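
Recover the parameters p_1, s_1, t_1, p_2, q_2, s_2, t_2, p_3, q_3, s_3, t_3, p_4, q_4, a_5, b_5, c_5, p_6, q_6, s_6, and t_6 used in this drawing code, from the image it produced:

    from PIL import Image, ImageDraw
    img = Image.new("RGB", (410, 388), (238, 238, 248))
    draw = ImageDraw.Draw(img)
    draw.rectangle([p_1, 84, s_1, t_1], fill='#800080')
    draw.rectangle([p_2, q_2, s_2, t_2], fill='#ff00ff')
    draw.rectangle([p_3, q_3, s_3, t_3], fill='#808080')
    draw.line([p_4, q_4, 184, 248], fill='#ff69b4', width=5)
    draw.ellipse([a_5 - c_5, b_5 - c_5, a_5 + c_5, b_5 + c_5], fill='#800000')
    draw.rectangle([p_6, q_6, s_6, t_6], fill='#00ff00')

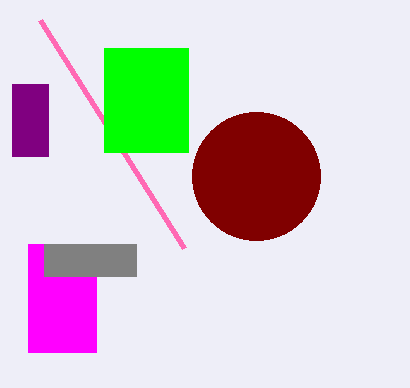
p_1 = 12; s_1 = 48; t_1 = 156; p_2 = 28; q_2 = 244; s_2 = 96; t_2 = 352; p_3 = 44; q_3 = 244; s_3 = 136; t_3 = 276; p_4 = 40; q_4 = 20; a_5 = 256; b_5 = 176; c_5 = 64; p_6 = 104; q_6 = 48; s_6 = 188; t_6 = 152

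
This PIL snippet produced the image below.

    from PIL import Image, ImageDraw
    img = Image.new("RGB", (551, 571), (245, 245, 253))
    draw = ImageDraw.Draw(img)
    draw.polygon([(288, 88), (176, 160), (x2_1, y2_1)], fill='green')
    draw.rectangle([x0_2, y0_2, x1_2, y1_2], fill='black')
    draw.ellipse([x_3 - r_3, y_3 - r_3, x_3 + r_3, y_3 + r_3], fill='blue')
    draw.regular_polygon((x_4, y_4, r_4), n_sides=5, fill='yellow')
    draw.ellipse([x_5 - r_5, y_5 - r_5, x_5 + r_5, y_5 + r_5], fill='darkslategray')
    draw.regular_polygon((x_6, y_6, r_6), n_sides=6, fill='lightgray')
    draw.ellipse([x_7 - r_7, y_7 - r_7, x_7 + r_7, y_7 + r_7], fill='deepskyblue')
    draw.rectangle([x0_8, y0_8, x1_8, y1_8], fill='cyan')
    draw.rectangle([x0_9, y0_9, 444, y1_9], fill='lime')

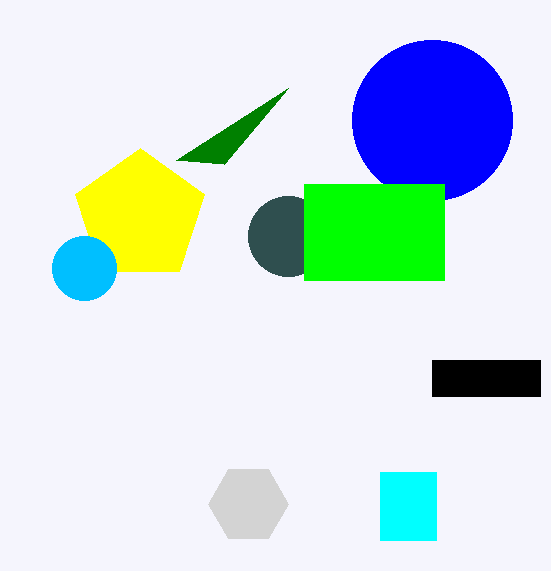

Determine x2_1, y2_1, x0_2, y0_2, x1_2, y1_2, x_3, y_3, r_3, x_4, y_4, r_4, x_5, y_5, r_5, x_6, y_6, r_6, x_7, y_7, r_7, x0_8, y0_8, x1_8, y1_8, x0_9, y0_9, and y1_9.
x2_1 = 224
y2_1 = 164
x0_2 = 432
y0_2 = 360
x1_2 = 540
y1_2 = 396
x_3 = 432
y_3 = 120
r_3 = 80
x_4 = 140
y_4 = 216
r_4 = 68
x_5 = 288
y_5 = 236
r_5 = 40
x_6 = 248
y_6 = 504
r_6 = 40
x_7 = 84
y_7 = 268
r_7 = 32
x0_8 = 380
y0_8 = 472
x1_8 = 436
y1_8 = 540
x0_9 = 304
y0_9 = 184
y1_9 = 280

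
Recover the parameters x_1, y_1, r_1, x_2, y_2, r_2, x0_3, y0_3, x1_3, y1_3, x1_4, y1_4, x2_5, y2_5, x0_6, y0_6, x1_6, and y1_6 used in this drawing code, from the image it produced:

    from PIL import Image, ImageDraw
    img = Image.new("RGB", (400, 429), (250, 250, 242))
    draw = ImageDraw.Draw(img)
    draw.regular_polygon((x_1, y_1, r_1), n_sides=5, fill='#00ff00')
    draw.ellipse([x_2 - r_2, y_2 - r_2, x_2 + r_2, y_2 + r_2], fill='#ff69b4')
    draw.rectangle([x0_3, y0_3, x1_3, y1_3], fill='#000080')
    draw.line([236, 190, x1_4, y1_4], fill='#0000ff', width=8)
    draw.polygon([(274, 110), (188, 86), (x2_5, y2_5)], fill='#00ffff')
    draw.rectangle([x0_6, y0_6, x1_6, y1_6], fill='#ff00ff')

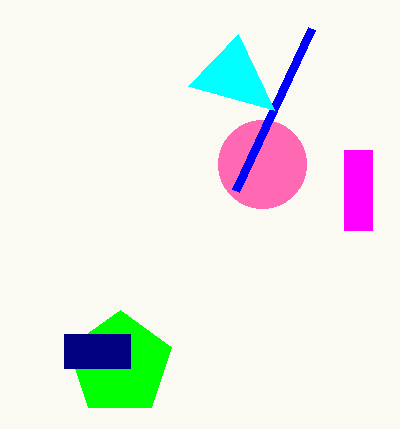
x_1 = 120, y_1 = 364, r_1 = 54, x_2 = 262, y_2 = 164, r_2 = 44, x0_3 = 64, y0_3 = 334, x1_3 = 130, y1_3 = 368, x1_4 = 312, y1_4 = 28, x2_5 = 238, y2_5 = 34, x0_6 = 344, y0_6 = 150, x1_6 = 372, y1_6 = 230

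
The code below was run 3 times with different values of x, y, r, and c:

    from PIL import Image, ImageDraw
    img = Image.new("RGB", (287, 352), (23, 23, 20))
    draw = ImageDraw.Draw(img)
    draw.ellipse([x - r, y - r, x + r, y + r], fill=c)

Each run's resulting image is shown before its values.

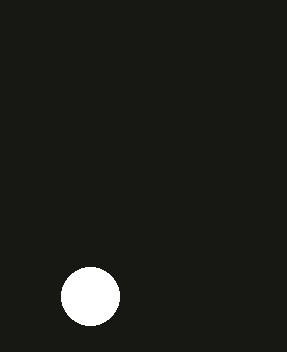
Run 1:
x = 90; y = 296; r = 29; c = 'white'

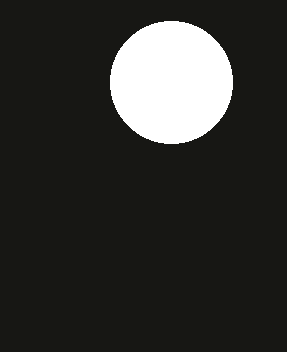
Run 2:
x = 171; y = 82; r = 61; c = 'white'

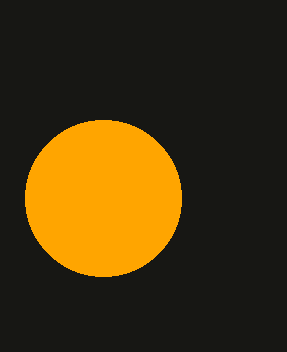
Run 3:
x = 103, y = 198, r = 78, c = 'orange'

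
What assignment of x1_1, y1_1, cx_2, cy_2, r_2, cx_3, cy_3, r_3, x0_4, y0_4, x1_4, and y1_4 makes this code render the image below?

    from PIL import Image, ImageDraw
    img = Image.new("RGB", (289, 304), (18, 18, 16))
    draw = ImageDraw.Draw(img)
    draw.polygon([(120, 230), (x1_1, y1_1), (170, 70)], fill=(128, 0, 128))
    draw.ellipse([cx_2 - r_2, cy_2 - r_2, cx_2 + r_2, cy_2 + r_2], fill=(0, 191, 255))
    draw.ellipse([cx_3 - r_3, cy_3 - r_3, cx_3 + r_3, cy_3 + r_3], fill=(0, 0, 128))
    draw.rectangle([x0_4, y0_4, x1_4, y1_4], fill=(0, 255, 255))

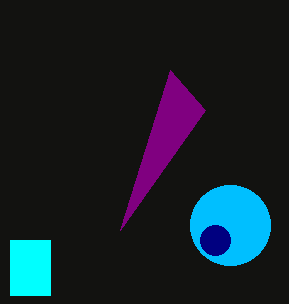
x1_1 = 205; y1_1 = 110; cx_2 = 230; cy_2 = 225; r_2 = 40; cx_3 = 215; cy_3 = 240; r_3 = 15; x0_4 = 10; y0_4 = 240; x1_4 = 50; y1_4 = 295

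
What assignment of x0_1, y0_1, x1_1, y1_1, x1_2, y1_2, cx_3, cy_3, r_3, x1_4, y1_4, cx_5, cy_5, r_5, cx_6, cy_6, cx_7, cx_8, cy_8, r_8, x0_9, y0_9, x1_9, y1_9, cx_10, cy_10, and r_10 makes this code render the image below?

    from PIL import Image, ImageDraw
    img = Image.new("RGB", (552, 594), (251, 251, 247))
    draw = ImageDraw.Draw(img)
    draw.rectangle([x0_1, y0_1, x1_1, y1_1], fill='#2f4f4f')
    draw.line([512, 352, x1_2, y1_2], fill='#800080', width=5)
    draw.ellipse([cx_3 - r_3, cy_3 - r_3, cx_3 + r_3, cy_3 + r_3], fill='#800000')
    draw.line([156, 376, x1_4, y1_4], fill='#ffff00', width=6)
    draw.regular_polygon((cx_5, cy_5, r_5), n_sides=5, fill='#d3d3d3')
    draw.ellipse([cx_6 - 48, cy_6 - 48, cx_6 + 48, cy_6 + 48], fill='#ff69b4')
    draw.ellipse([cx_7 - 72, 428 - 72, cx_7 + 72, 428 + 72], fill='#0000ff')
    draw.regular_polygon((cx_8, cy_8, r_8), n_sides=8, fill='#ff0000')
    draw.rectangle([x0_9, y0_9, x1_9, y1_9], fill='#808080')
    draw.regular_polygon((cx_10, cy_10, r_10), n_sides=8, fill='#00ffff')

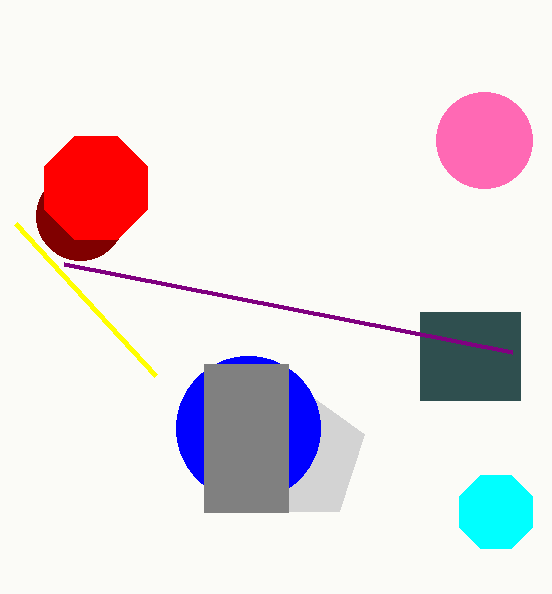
x0_1 = 420; y0_1 = 312; x1_1 = 520; y1_1 = 400; x1_2 = 64; y1_2 = 264; cx_3 = 80; cy_3 = 216; r_3 = 44; x1_4 = 16; y1_4 = 224; cx_5 = 300; cy_5 = 456; r_5 = 68; cx_6 = 484; cy_6 = 140; cx_7 = 248; cx_8 = 96; cy_8 = 188; r_8 = 56; x0_9 = 204; y0_9 = 364; x1_9 = 288; y1_9 = 512; cx_10 = 496; cy_10 = 512; r_10 = 40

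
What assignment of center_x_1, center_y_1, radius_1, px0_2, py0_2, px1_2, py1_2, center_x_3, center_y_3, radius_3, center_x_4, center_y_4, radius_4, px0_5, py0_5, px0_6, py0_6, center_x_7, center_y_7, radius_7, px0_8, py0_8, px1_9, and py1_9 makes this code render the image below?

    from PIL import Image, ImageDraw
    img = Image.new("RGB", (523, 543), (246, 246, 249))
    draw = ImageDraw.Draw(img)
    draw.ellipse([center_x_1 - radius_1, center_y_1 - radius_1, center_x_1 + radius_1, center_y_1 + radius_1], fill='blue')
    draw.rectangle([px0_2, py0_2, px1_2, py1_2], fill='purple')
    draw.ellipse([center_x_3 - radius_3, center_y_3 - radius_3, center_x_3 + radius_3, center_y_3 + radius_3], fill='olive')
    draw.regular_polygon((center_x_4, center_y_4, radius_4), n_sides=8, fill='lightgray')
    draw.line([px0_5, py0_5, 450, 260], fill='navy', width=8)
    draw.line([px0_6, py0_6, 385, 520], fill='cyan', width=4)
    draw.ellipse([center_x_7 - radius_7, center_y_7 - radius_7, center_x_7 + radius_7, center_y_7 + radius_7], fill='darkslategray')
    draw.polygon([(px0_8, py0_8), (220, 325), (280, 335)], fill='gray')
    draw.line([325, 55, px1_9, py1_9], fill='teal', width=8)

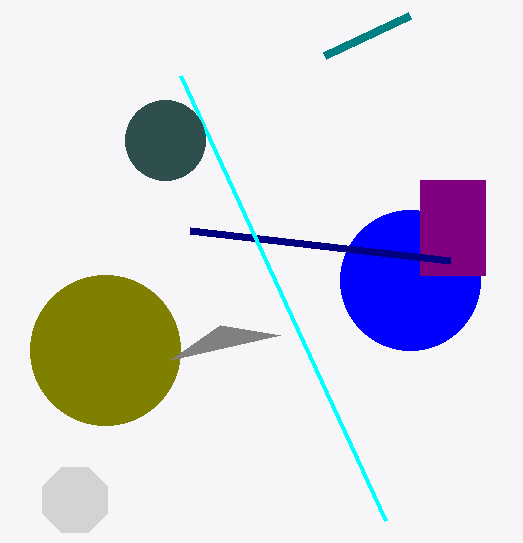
center_x_1 = 410, center_y_1 = 280, radius_1 = 70, px0_2 = 420, py0_2 = 180, px1_2 = 485, py1_2 = 275, center_x_3 = 105, center_y_3 = 350, radius_3 = 75, center_x_4 = 75, center_y_4 = 500, radius_4 = 35, px0_5 = 190, py0_5 = 230, px0_6 = 180, py0_6 = 75, center_x_7 = 165, center_y_7 = 140, radius_7 = 40, px0_8 = 170, py0_8 = 360, px1_9 = 410, py1_9 = 15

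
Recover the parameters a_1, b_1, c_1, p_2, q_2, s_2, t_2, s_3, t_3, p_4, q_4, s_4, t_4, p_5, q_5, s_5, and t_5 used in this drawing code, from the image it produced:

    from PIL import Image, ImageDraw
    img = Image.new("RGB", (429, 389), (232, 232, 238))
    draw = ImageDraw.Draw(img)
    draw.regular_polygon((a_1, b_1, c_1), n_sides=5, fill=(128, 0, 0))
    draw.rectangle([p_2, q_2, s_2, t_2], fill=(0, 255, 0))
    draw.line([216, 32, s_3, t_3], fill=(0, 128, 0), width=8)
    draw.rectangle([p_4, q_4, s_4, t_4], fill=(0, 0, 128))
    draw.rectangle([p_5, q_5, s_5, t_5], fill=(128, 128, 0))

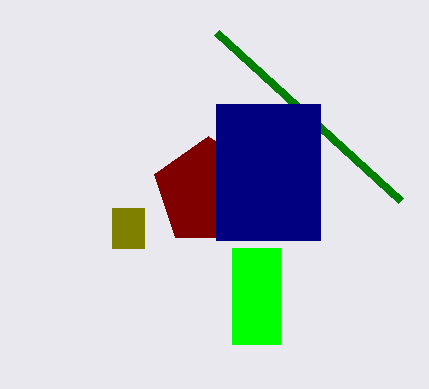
a_1 = 208
b_1 = 192
c_1 = 56
p_2 = 232
q_2 = 248
s_2 = 280
t_2 = 344
s_3 = 400
t_3 = 200
p_4 = 216
q_4 = 104
s_4 = 320
t_4 = 240
p_5 = 112
q_5 = 208
s_5 = 144
t_5 = 248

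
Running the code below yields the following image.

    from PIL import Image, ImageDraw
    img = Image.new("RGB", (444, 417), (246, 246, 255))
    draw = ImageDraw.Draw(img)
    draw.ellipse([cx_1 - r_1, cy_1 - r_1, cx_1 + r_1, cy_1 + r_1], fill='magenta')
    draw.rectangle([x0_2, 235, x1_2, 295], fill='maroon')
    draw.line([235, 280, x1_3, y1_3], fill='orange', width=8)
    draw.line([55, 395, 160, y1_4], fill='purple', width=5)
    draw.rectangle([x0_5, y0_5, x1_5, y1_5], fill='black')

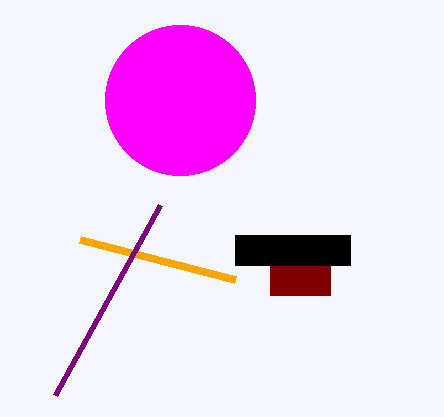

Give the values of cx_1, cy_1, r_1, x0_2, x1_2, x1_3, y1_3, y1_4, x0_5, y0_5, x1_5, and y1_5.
cx_1 = 180, cy_1 = 100, r_1 = 75, x0_2 = 270, x1_2 = 330, x1_3 = 80, y1_3 = 240, y1_4 = 205, x0_5 = 235, y0_5 = 235, x1_5 = 350, y1_5 = 265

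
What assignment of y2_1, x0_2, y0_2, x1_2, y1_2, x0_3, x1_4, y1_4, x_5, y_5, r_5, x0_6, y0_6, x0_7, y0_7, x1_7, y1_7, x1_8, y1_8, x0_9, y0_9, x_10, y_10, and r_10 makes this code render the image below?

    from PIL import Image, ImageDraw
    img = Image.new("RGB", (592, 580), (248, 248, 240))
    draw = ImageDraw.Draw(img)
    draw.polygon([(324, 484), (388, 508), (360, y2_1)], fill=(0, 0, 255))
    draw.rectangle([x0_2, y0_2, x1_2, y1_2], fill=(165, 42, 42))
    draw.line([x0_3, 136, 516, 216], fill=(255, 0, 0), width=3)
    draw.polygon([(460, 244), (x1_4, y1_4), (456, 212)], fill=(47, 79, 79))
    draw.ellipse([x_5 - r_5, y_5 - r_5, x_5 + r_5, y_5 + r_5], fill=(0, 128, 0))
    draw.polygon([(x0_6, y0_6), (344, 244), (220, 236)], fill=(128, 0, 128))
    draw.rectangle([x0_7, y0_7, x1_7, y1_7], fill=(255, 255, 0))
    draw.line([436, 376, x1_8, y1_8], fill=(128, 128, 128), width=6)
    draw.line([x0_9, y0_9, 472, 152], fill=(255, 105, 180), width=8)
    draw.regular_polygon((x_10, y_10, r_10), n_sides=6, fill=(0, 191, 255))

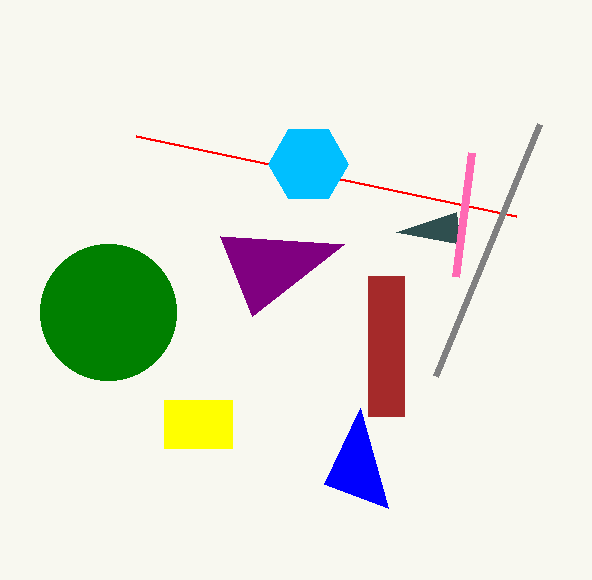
y2_1 = 408; x0_2 = 368; y0_2 = 276; x1_2 = 404; y1_2 = 416; x0_3 = 136; x1_4 = 396; y1_4 = 232; x_5 = 108; y_5 = 312; r_5 = 68; x0_6 = 252; y0_6 = 316; x0_7 = 164; y0_7 = 400; x1_7 = 232; y1_7 = 448; x1_8 = 540; y1_8 = 124; x0_9 = 456; y0_9 = 276; x_10 = 308; y_10 = 164; r_10 = 40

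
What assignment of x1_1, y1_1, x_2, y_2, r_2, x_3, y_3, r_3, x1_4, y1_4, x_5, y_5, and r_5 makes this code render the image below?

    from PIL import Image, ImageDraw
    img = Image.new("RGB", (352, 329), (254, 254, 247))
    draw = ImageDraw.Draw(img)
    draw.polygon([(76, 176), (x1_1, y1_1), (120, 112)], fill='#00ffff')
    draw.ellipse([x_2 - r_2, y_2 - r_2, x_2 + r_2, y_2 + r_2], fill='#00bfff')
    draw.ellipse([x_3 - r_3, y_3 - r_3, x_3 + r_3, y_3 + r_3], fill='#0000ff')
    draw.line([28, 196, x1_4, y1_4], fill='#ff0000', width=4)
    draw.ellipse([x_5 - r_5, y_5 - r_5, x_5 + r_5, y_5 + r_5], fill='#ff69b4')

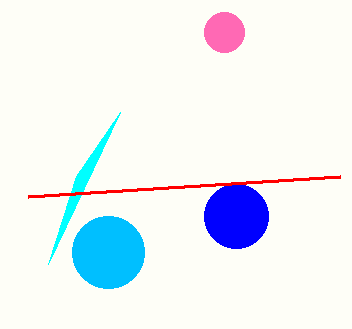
x1_1 = 48
y1_1 = 264
x_2 = 108
y_2 = 252
r_2 = 36
x_3 = 236
y_3 = 216
r_3 = 32
x1_4 = 340
y1_4 = 176
x_5 = 224
y_5 = 32
r_5 = 20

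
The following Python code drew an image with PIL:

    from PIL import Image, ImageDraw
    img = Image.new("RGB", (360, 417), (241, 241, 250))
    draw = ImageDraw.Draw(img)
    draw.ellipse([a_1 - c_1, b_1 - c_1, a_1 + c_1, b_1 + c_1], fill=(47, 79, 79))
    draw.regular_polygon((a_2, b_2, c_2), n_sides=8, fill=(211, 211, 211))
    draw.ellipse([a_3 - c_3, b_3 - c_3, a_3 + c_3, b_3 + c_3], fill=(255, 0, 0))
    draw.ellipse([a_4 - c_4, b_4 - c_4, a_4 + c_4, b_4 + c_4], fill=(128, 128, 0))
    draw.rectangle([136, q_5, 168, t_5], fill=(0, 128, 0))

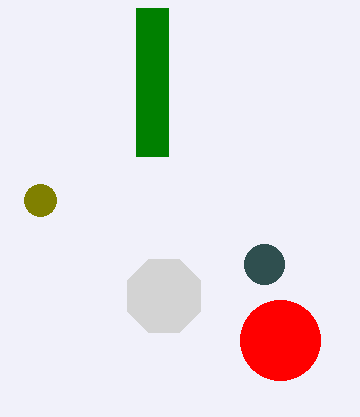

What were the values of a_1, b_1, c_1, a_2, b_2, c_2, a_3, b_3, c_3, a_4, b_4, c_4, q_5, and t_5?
a_1 = 264, b_1 = 264, c_1 = 20, a_2 = 164, b_2 = 296, c_2 = 40, a_3 = 280, b_3 = 340, c_3 = 40, a_4 = 40, b_4 = 200, c_4 = 16, q_5 = 8, t_5 = 156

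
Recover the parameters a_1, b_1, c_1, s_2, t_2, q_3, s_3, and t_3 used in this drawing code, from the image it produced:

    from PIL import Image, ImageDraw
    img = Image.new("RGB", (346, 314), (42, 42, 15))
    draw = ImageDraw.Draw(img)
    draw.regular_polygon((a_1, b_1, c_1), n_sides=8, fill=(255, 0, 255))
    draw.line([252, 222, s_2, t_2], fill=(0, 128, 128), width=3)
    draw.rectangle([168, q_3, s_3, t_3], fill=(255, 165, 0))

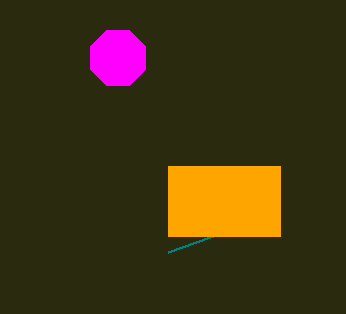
a_1 = 118; b_1 = 58; c_1 = 30; s_2 = 168; t_2 = 252; q_3 = 166; s_3 = 280; t_3 = 236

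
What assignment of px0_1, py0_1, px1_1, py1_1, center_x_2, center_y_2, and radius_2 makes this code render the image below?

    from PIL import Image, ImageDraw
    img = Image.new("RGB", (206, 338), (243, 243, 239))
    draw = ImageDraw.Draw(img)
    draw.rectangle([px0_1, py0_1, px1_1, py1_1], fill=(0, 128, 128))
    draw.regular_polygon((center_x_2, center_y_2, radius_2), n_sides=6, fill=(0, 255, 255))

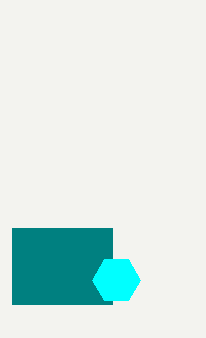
px0_1 = 12
py0_1 = 228
px1_1 = 112
py1_1 = 304
center_x_2 = 116
center_y_2 = 280
radius_2 = 24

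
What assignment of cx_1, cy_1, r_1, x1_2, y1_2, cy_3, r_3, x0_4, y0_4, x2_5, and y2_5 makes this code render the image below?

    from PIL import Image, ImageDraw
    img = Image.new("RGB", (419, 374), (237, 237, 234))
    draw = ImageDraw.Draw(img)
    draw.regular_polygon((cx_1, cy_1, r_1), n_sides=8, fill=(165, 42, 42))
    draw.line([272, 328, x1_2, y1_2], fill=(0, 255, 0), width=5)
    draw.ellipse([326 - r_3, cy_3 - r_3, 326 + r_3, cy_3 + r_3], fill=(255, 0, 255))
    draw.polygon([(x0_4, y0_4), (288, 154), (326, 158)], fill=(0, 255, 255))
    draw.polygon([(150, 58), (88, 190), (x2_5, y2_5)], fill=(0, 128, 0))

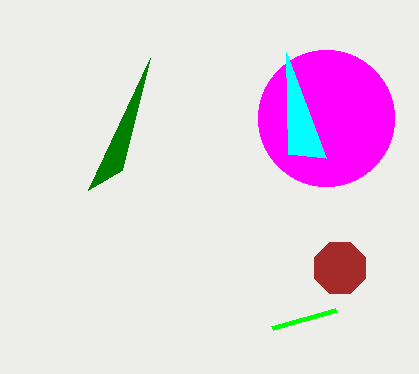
cx_1 = 340; cy_1 = 268; r_1 = 28; x1_2 = 336; y1_2 = 310; cy_3 = 118; r_3 = 68; x0_4 = 286; y0_4 = 52; x2_5 = 122; y2_5 = 170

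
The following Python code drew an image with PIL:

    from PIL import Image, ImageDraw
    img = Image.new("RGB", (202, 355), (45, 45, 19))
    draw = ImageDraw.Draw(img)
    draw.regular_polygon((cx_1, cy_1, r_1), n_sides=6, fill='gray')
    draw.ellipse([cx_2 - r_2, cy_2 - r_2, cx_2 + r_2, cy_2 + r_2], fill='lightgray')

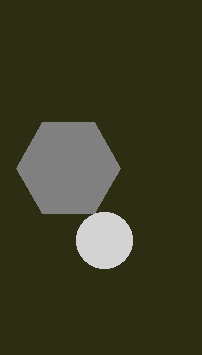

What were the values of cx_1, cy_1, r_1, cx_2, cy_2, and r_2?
cx_1 = 68; cy_1 = 168; r_1 = 52; cx_2 = 104; cy_2 = 240; r_2 = 28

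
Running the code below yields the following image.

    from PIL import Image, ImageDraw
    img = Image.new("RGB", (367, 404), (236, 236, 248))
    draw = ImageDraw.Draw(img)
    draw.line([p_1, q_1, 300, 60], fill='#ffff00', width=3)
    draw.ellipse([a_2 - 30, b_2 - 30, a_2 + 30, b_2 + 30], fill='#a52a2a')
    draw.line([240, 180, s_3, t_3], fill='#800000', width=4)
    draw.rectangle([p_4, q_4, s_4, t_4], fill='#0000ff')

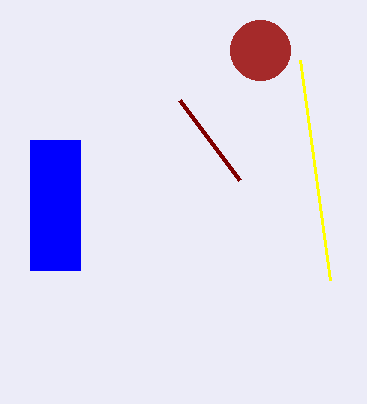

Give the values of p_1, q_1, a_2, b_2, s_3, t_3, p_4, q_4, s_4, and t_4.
p_1 = 330, q_1 = 280, a_2 = 260, b_2 = 50, s_3 = 180, t_3 = 100, p_4 = 30, q_4 = 140, s_4 = 80, t_4 = 270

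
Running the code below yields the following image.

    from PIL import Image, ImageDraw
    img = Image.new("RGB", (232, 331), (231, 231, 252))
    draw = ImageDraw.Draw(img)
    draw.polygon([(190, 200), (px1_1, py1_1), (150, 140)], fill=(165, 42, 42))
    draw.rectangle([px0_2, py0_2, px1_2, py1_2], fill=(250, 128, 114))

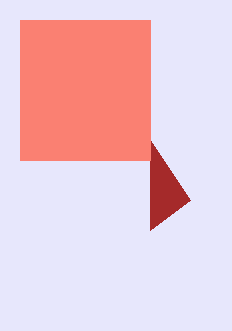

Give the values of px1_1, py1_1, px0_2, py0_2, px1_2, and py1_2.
px1_1 = 150, py1_1 = 230, px0_2 = 20, py0_2 = 20, px1_2 = 150, py1_2 = 160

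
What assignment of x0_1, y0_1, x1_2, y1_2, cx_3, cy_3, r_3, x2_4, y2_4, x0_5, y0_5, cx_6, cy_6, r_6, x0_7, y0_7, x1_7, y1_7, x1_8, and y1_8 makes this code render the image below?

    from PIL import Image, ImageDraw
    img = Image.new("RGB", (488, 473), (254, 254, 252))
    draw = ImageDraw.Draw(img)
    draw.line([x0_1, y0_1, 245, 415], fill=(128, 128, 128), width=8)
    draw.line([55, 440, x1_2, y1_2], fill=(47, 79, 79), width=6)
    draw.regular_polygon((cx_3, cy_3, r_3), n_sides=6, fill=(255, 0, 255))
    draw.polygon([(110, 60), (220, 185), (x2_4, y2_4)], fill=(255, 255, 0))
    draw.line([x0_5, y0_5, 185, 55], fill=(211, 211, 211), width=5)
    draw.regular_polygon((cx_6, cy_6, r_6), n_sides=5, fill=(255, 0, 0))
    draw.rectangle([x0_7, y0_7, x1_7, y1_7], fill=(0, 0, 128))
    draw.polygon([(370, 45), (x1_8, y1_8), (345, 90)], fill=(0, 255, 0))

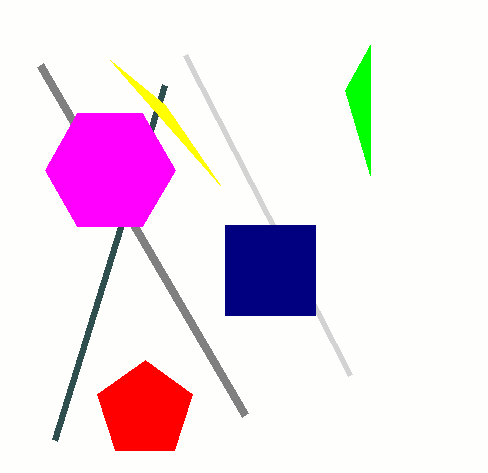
x0_1 = 40, y0_1 = 65, x1_2 = 165, y1_2 = 85, cx_3 = 110, cy_3 = 170, r_3 = 65, x2_4 = 165, y2_4 = 105, x0_5 = 350, y0_5 = 375, cx_6 = 145, cy_6 = 410, r_6 = 50, x0_7 = 225, y0_7 = 225, x1_7 = 315, y1_7 = 315, x1_8 = 370, y1_8 = 175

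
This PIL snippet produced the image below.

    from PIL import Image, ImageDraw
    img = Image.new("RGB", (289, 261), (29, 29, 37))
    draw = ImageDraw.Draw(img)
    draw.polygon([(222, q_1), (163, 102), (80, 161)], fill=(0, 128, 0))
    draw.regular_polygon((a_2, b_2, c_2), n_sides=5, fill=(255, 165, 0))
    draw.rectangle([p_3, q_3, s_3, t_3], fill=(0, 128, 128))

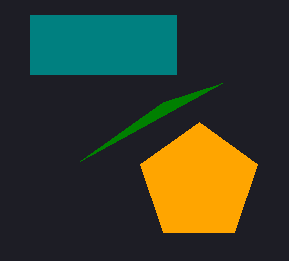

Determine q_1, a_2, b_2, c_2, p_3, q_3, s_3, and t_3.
q_1 = 83
a_2 = 199
b_2 = 183
c_2 = 61
p_3 = 30
q_3 = 15
s_3 = 176
t_3 = 74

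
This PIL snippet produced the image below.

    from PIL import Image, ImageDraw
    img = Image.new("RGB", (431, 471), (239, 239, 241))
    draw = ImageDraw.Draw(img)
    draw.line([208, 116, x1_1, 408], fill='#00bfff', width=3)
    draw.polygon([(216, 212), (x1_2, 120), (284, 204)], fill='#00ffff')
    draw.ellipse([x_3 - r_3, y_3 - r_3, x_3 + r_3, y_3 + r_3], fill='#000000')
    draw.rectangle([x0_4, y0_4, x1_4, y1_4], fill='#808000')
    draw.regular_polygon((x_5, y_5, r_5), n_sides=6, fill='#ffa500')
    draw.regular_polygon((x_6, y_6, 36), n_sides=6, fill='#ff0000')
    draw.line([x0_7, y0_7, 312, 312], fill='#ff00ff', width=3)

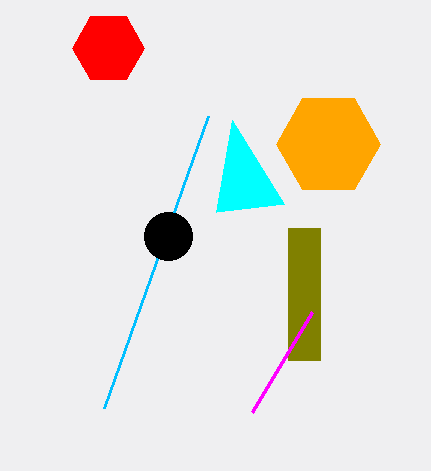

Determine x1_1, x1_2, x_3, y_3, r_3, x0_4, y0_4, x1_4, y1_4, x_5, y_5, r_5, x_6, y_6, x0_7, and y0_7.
x1_1 = 104, x1_2 = 232, x_3 = 168, y_3 = 236, r_3 = 24, x0_4 = 288, y0_4 = 228, x1_4 = 320, y1_4 = 360, x_5 = 328, y_5 = 144, r_5 = 52, x_6 = 108, y_6 = 48, x0_7 = 252, y0_7 = 412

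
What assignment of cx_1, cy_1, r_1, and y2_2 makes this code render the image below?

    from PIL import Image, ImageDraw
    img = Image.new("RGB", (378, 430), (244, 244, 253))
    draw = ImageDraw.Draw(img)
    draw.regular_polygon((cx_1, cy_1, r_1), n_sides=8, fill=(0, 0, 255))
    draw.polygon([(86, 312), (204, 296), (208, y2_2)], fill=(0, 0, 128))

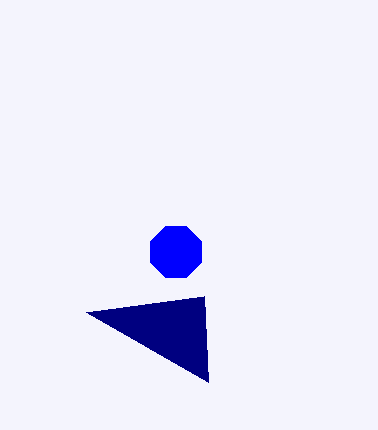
cx_1 = 176, cy_1 = 252, r_1 = 28, y2_2 = 382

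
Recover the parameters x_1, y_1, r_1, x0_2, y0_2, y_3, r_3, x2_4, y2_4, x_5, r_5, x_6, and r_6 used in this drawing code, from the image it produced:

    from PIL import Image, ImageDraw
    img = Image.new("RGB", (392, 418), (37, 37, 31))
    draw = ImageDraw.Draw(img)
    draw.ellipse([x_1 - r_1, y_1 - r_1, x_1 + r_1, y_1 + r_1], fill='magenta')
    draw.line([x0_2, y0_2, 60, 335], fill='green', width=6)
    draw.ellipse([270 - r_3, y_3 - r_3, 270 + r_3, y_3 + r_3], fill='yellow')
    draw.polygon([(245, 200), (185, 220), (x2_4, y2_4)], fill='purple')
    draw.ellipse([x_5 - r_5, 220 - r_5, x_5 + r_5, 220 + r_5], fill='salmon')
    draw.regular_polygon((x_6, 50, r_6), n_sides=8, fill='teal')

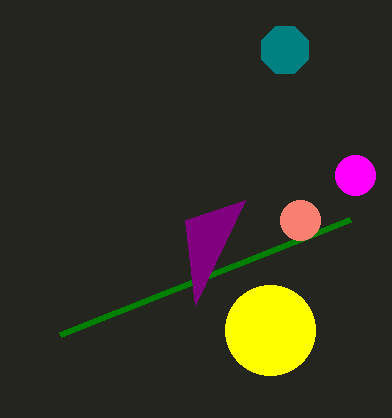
x_1 = 355, y_1 = 175, r_1 = 20, x0_2 = 350, y0_2 = 220, y_3 = 330, r_3 = 45, x2_4 = 195, y2_4 = 305, x_5 = 300, r_5 = 20, x_6 = 285, r_6 = 25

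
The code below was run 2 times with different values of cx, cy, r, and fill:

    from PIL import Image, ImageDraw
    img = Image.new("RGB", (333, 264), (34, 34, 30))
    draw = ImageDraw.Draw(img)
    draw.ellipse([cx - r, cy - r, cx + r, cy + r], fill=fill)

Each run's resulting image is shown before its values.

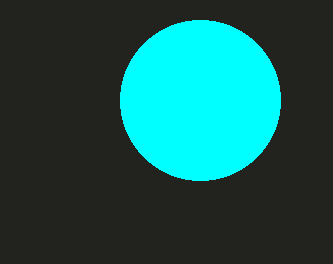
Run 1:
cx = 200, cy = 100, r = 80, fill = 'cyan'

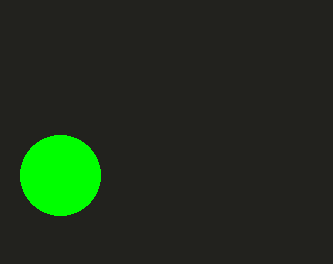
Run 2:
cx = 60; cy = 175; r = 40; fill = 'lime'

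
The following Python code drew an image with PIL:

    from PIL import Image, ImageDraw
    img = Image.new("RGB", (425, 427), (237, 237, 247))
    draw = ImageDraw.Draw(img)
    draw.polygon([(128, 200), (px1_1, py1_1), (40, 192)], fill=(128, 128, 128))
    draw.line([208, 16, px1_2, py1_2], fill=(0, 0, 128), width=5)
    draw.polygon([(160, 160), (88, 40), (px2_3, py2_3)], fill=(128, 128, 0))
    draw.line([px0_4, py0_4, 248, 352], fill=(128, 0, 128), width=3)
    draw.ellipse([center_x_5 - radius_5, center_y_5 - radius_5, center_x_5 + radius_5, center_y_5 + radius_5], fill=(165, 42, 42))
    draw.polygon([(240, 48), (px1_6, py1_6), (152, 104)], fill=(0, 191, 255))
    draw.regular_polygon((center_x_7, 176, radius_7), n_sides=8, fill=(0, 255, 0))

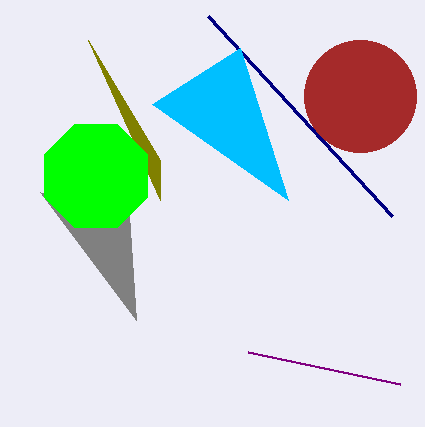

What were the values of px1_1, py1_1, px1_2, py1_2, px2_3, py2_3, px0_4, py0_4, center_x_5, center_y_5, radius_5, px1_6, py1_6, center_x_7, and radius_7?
px1_1 = 136; py1_1 = 320; px1_2 = 392; py1_2 = 216; px2_3 = 160; py2_3 = 200; px0_4 = 400; py0_4 = 384; center_x_5 = 360; center_y_5 = 96; radius_5 = 56; px1_6 = 288; py1_6 = 200; center_x_7 = 96; radius_7 = 56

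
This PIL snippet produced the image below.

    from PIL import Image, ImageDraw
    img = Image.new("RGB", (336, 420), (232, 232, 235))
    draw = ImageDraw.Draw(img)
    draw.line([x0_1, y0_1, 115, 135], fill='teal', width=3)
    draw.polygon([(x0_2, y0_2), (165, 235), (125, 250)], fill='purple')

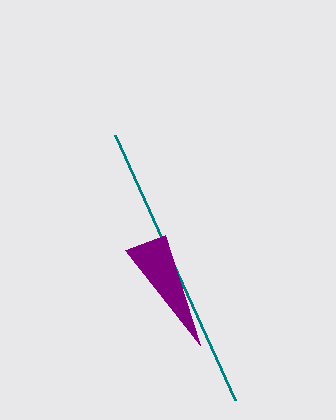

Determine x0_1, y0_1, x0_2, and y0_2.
x0_1 = 235, y0_1 = 400, x0_2 = 200, y0_2 = 345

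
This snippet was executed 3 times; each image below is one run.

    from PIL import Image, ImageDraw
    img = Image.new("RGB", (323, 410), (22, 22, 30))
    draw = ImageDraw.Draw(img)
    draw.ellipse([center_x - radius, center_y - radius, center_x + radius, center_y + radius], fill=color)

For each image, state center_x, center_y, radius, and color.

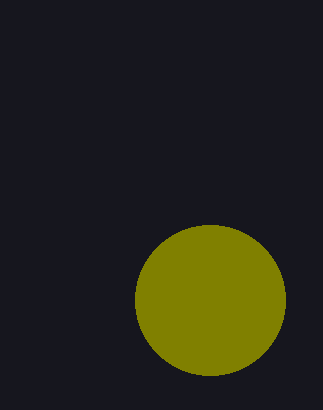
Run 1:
center_x = 210; center_y = 300; radius = 75; color = 'olive'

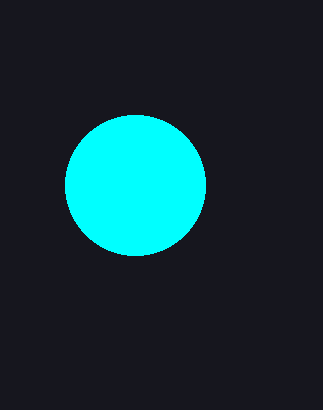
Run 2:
center_x = 135
center_y = 185
radius = 70
color = 'cyan'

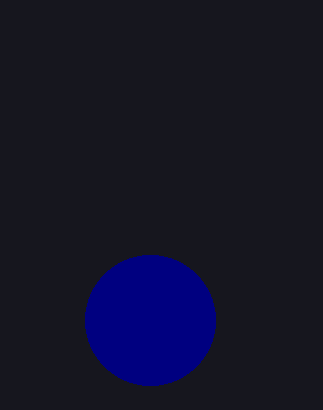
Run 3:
center_x = 150, center_y = 320, radius = 65, color = 'navy'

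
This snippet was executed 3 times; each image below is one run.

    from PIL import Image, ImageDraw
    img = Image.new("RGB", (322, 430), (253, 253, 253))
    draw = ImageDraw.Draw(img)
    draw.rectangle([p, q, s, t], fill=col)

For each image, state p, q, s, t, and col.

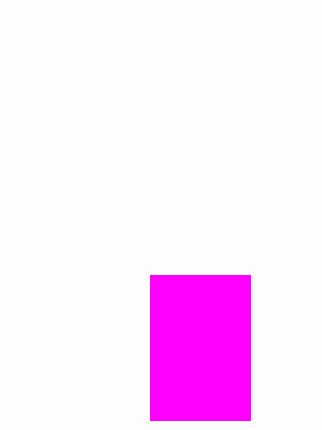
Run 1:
p = 150, q = 275, s = 250, t = 420, col = 'magenta'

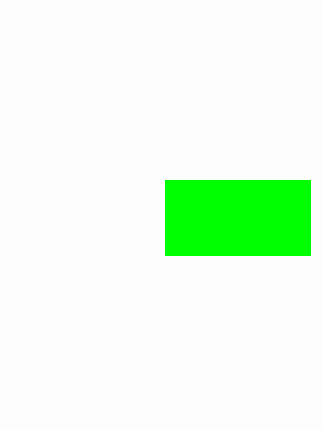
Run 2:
p = 165; q = 180; s = 310; t = 255; col = 'lime'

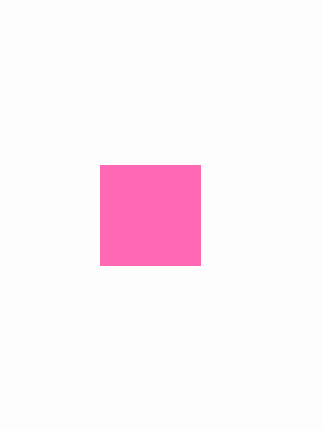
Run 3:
p = 100, q = 165, s = 200, t = 265, col = 'hotpink'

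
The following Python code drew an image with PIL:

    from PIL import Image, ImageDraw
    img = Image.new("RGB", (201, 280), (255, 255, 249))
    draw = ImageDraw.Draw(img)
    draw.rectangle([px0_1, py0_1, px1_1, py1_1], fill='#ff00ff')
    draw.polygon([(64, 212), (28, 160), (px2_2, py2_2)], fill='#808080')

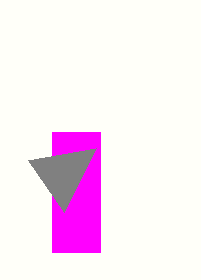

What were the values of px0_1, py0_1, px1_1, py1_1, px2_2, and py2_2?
px0_1 = 52, py0_1 = 132, px1_1 = 100, py1_1 = 252, px2_2 = 96, py2_2 = 148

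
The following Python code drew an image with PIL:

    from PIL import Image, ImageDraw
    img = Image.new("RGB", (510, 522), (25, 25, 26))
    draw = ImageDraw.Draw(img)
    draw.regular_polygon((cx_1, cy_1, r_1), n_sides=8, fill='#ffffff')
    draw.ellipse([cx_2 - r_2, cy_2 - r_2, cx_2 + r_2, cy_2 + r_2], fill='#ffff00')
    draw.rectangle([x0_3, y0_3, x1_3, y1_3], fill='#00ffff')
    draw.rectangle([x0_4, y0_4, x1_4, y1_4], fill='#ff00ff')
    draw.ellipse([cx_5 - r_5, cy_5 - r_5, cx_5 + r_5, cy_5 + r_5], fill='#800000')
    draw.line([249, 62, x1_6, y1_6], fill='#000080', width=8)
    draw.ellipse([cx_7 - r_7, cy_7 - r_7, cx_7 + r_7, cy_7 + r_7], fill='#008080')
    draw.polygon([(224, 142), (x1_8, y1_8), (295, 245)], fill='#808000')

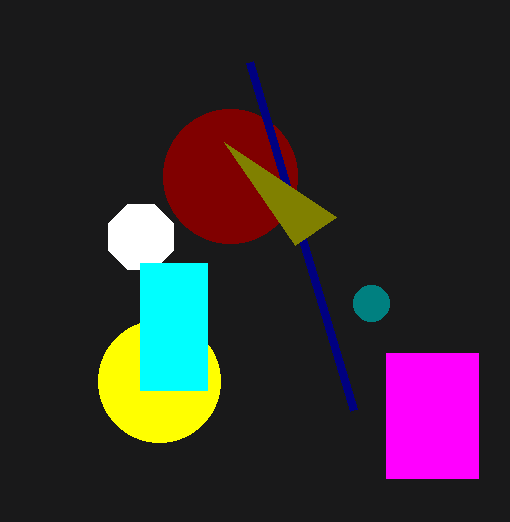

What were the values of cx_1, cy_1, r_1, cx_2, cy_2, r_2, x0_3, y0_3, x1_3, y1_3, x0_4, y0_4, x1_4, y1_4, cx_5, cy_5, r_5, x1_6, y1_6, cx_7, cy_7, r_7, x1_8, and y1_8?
cx_1 = 141
cy_1 = 237
r_1 = 35
cx_2 = 159
cy_2 = 381
r_2 = 61
x0_3 = 140
y0_3 = 263
x1_3 = 207
y1_3 = 390
x0_4 = 386
y0_4 = 353
x1_4 = 478
y1_4 = 478
cx_5 = 230
cy_5 = 176
r_5 = 67
x1_6 = 353
y1_6 = 410
cx_7 = 371
cy_7 = 303
r_7 = 18
x1_8 = 336
y1_8 = 217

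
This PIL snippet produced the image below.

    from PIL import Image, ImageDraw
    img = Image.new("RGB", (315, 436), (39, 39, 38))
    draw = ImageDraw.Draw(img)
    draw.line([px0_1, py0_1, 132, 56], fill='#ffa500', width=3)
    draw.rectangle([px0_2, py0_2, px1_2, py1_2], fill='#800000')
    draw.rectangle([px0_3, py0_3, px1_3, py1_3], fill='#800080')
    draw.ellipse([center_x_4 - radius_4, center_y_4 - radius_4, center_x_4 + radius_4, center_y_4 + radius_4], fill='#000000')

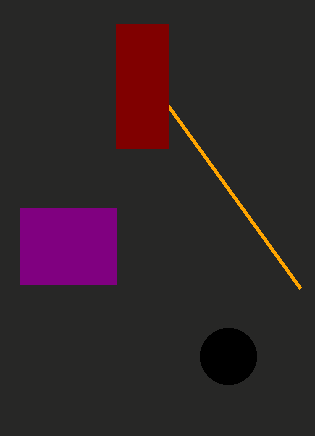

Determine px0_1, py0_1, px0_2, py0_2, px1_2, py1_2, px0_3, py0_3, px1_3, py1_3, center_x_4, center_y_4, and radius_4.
px0_1 = 300, py0_1 = 288, px0_2 = 116, py0_2 = 24, px1_2 = 168, py1_2 = 148, px0_3 = 20, py0_3 = 208, px1_3 = 116, py1_3 = 284, center_x_4 = 228, center_y_4 = 356, radius_4 = 28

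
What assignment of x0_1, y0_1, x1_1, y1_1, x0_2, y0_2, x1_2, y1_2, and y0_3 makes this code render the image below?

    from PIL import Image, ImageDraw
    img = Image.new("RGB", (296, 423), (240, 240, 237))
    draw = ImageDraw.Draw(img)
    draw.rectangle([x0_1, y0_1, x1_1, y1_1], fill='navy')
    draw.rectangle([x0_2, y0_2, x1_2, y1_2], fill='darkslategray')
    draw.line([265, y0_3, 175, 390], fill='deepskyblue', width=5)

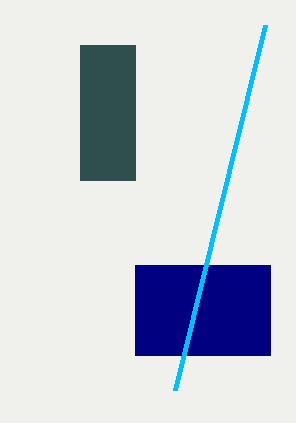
x0_1 = 135, y0_1 = 265, x1_1 = 270, y1_1 = 355, x0_2 = 80, y0_2 = 45, x1_2 = 135, y1_2 = 180, y0_3 = 25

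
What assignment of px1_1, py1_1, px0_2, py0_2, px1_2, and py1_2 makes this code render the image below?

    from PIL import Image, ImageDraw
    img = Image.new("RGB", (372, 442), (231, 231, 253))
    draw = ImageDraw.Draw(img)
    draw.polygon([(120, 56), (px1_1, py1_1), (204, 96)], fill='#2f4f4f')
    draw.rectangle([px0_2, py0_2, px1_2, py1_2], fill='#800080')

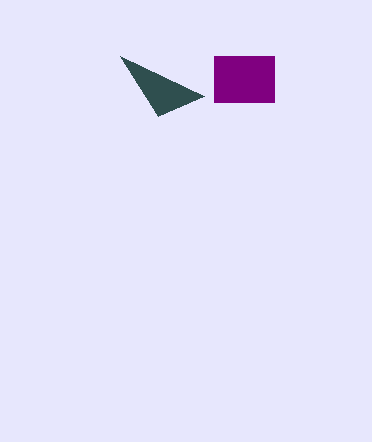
px1_1 = 158
py1_1 = 116
px0_2 = 214
py0_2 = 56
px1_2 = 274
py1_2 = 102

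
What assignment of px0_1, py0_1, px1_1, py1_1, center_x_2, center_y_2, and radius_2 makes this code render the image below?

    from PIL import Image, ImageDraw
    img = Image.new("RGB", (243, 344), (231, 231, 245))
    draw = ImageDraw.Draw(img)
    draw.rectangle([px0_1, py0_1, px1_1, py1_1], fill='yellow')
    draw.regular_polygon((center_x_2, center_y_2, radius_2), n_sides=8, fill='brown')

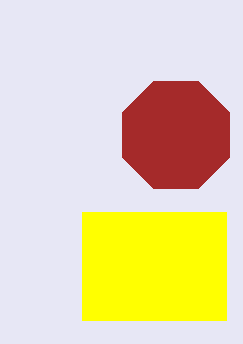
px0_1 = 82
py0_1 = 212
px1_1 = 226
py1_1 = 320
center_x_2 = 176
center_y_2 = 135
radius_2 = 58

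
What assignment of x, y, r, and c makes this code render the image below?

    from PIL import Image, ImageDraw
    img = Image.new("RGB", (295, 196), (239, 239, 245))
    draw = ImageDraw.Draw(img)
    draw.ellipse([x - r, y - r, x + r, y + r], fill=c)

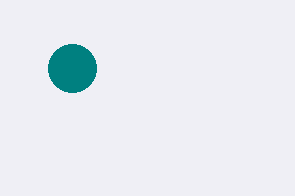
x = 72
y = 68
r = 24
c = 'teal'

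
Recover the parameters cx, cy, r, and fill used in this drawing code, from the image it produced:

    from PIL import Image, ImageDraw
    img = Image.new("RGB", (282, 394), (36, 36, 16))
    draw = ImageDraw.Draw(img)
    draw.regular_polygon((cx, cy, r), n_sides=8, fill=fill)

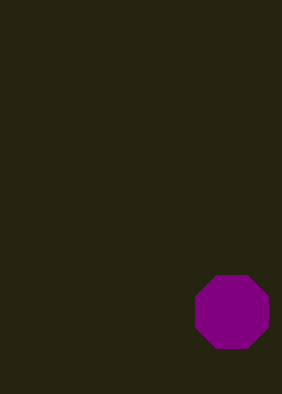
cx = 232
cy = 312
r = 40
fill = 'purple'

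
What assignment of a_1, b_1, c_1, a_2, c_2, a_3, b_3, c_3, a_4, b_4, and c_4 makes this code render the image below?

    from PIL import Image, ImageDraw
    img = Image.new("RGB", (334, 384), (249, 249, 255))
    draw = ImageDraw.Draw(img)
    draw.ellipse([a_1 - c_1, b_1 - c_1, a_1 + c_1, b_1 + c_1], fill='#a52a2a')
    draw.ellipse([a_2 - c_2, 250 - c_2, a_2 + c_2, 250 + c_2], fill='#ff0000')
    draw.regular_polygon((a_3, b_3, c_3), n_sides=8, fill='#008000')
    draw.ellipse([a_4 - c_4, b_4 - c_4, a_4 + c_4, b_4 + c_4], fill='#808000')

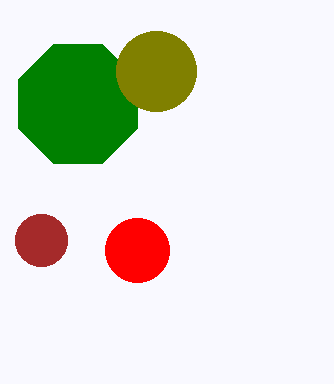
a_1 = 41; b_1 = 240; c_1 = 26; a_2 = 137; c_2 = 32; a_3 = 78; b_3 = 104; c_3 = 64; a_4 = 156; b_4 = 71; c_4 = 40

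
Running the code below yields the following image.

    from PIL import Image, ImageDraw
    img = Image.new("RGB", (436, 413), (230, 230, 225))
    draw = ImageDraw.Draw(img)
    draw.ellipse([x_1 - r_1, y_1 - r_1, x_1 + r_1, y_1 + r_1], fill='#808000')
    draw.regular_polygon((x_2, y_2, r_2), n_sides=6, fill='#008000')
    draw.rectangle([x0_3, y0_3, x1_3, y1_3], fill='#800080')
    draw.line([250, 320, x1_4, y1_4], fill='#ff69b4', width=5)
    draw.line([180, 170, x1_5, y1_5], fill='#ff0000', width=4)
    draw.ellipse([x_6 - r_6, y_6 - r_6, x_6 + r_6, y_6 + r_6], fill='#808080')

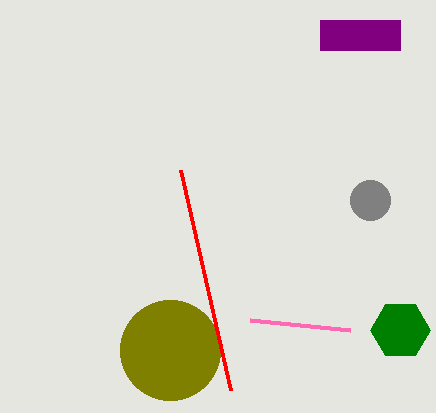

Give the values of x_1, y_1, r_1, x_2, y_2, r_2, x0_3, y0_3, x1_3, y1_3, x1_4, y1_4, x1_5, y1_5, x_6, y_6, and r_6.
x_1 = 170
y_1 = 350
r_1 = 50
x_2 = 400
y_2 = 330
r_2 = 30
x0_3 = 320
y0_3 = 20
x1_3 = 400
y1_3 = 50
x1_4 = 350
y1_4 = 330
x1_5 = 230
y1_5 = 390
x_6 = 370
y_6 = 200
r_6 = 20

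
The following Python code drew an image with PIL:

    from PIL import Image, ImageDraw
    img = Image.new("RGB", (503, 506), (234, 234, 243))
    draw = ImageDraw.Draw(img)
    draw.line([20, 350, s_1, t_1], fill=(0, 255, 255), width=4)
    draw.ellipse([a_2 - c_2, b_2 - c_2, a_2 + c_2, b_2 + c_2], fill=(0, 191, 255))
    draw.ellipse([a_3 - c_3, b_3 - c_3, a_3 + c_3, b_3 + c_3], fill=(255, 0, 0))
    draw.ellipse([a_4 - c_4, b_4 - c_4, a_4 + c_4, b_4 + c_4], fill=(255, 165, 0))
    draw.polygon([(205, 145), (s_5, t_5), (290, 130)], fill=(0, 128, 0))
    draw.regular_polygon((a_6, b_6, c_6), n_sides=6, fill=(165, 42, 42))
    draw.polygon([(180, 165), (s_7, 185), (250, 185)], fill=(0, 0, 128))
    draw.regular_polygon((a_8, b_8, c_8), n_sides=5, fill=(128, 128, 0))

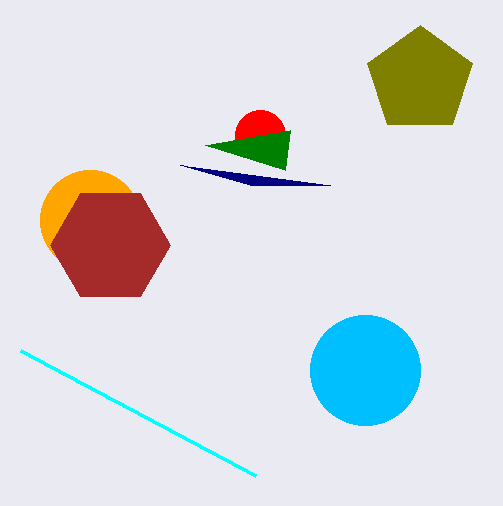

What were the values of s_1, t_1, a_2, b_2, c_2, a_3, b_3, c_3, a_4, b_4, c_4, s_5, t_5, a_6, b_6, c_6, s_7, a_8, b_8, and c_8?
s_1 = 255, t_1 = 475, a_2 = 365, b_2 = 370, c_2 = 55, a_3 = 260, b_3 = 135, c_3 = 25, a_4 = 90, b_4 = 220, c_4 = 50, s_5 = 285, t_5 = 170, a_6 = 110, b_6 = 245, c_6 = 60, s_7 = 330, a_8 = 420, b_8 = 80, c_8 = 55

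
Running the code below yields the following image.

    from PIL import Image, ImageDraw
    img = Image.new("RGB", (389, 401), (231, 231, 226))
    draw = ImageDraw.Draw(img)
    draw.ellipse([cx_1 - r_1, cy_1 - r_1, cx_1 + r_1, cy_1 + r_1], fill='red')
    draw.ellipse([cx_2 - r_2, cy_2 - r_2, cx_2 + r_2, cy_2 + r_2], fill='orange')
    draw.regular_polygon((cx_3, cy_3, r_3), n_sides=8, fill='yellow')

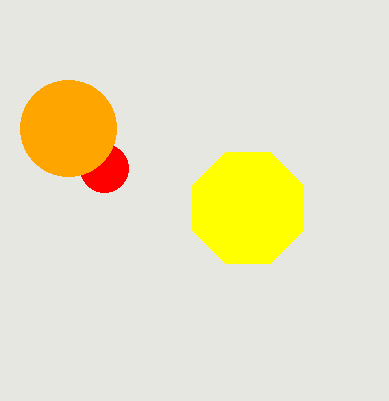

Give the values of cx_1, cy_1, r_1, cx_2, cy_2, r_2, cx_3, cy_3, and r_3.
cx_1 = 104; cy_1 = 168; r_1 = 24; cx_2 = 68; cy_2 = 128; r_2 = 48; cx_3 = 248; cy_3 = 208; r_3 = 60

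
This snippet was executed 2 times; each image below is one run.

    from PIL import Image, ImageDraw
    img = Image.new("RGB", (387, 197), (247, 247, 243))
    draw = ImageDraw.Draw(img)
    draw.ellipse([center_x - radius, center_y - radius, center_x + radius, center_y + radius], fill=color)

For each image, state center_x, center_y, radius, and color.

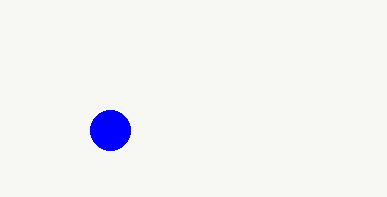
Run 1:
center_x = 110
center_y = 130
radius = 20
color = 'blue'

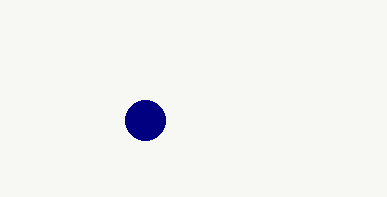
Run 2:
center_x = 145; center_y = 120; radius = 20; color = 'navy'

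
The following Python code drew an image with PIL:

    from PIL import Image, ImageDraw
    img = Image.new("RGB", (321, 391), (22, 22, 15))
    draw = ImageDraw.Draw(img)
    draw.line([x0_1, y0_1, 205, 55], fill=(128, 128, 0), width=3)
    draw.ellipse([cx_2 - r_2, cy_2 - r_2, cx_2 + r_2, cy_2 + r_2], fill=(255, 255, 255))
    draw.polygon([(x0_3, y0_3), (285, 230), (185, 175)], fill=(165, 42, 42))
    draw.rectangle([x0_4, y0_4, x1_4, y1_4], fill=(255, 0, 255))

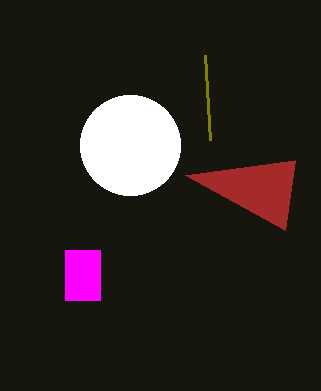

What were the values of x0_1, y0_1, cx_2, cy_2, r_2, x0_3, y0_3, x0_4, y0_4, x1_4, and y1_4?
x0_1 = 210; y0_1 = 140; cx_2 = 130; cy_2 = 145; r_2 = 50; x0_3 = 295; y0_3 = 160; x0_4 = 65; y0_4 = 250; x1_4 = 100; y1_4 = 300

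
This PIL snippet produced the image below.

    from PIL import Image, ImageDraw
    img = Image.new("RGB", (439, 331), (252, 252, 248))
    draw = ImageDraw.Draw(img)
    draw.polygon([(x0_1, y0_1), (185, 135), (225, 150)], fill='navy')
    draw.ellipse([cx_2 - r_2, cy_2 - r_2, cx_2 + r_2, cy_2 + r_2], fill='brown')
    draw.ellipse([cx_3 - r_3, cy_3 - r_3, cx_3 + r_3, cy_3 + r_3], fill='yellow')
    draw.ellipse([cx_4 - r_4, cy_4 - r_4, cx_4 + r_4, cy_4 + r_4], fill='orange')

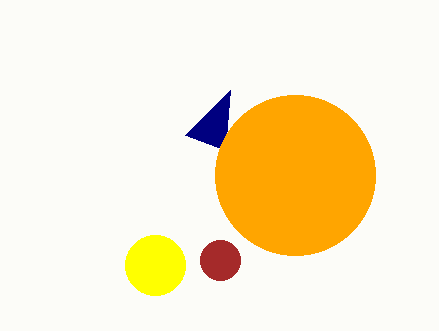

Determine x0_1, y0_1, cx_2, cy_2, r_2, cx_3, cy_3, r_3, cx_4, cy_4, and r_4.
x0_1 = 230
y0_1 = 90
cx_2 = 220
cy_2 = 260
r_2 = 20
cx_3 = 155
cy_3 = 265
r_3 = 30
cx_4 = 295
cy_4 = 175
r_4 = 80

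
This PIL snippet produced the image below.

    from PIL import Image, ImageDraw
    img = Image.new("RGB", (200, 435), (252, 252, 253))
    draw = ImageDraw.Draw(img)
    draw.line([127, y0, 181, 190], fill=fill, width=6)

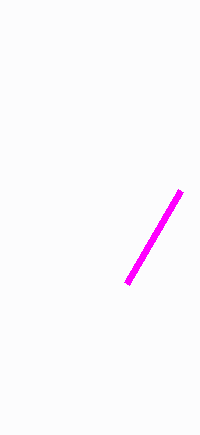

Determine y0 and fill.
y0 = 283; fill = 'magenta'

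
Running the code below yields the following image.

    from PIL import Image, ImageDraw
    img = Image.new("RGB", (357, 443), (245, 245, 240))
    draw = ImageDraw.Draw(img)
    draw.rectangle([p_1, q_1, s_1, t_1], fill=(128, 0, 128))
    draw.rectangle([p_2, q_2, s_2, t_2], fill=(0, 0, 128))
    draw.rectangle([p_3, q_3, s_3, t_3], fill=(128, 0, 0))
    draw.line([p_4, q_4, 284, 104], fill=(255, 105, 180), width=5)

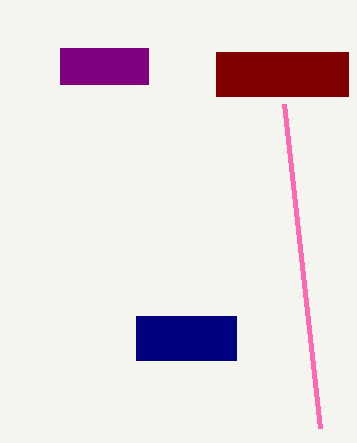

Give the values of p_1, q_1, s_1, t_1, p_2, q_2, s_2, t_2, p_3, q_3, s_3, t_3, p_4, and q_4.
p_1 = 60; q_1 = 48; s_1 = 148; t_1 = 84; p_2 = 136; q_2 = 316; s_2 = 236; t_2 = 360; p_3 = 216; q_3 = 52; s_3 = 348; t_3 = 96; p_4 = 320; q_4 = 428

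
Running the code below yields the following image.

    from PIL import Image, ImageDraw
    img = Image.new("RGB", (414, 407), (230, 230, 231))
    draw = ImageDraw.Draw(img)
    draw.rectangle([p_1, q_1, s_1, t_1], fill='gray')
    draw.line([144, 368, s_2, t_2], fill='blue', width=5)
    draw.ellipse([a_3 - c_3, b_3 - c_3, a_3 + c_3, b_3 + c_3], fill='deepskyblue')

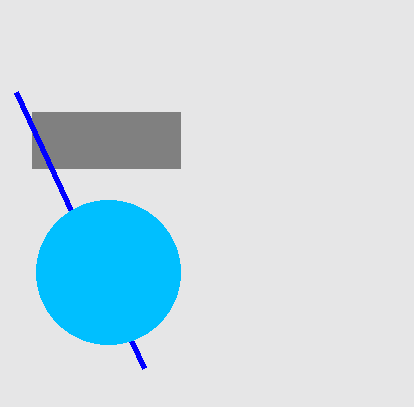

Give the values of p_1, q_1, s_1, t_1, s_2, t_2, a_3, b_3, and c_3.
p_1 = 32
q_1 = 112
s_1 = 180
t_1 = 168
s_2 = 16
t_2 = 92
a_3 = 108
b_3 = 272
c_3 = 72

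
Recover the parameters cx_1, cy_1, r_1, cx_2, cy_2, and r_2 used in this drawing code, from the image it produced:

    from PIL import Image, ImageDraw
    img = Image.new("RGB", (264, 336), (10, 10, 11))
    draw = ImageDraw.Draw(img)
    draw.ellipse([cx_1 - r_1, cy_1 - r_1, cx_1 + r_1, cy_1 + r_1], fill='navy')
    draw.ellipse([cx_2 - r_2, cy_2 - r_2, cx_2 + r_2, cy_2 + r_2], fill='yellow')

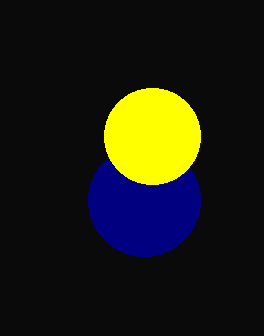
cx_1 = 144
cy_1 = 200
r_1 = 56
cx_2 = 152
cy_2 = 136
r_2 = 48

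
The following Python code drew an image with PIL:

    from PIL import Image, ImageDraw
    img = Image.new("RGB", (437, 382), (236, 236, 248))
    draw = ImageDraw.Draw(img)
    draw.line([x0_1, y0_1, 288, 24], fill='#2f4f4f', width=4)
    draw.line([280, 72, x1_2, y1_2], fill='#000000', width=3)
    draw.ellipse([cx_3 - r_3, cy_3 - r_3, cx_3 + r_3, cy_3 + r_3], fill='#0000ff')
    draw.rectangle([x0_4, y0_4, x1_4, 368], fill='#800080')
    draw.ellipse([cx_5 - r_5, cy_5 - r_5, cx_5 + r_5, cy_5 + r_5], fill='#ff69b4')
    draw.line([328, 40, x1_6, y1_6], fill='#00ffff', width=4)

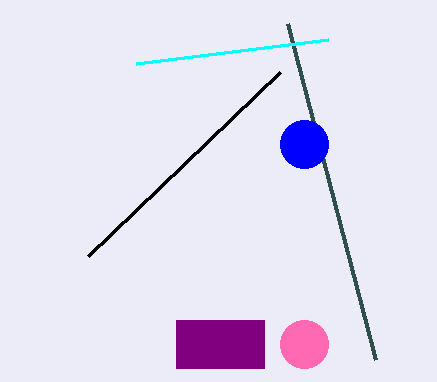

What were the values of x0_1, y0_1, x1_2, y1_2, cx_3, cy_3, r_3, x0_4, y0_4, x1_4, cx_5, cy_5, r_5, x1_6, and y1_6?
x0_1 = 376, y0_1 = 360, x1_2 = 88, y1_2 = 256, cx_3 = 304, cy_3 = 144, r_3 = 24, x0_4 = 176, y0_4 = 320, x1_4 = 264, cx_5 = 304, cy_5 = 344, r_5 = 24, x1_6 = 136, y1_6 = 64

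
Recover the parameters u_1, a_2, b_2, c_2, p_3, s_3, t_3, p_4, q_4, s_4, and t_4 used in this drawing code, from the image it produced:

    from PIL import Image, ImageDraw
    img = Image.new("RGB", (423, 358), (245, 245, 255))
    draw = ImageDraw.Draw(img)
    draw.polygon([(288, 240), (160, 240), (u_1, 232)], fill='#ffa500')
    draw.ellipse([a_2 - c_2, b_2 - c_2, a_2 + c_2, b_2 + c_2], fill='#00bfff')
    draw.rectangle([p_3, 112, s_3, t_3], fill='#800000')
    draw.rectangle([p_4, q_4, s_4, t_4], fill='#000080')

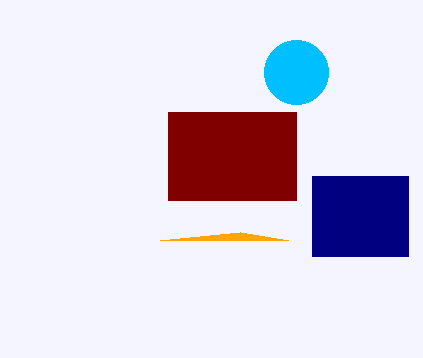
u_1 = 240, a_2 = 296, b_2 = 72, c_2 = 32, p_3 = 168, s_3 = 296, t_3 = 200, p_4 = 312, q_4 = 176, s_4 = 408, t_4 = 256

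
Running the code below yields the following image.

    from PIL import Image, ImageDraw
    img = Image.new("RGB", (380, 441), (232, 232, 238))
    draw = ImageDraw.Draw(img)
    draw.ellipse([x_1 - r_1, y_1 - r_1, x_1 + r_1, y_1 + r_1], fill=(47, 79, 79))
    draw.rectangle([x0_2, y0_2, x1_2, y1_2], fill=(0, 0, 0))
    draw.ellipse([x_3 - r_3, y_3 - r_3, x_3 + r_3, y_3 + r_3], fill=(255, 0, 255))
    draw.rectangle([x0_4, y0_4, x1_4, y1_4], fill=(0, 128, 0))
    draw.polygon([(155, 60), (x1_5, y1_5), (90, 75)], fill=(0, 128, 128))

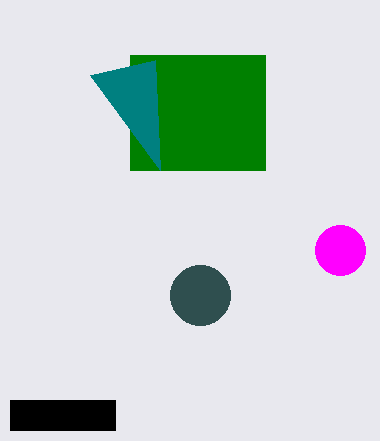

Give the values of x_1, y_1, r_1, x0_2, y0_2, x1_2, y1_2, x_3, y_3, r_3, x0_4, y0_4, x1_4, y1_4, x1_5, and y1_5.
x_1 = 200; y_1 = 295; r_1 = 30; x0_2 = 10; y0_2 = 400; x1_2 = 115; y1_2 = 430; x_3 = 340; y_3 = 250; r_3 = 25; x0_4 = 130; y0_4 = 55; x1_4 = 265; y1_4 = 170; x1_5 = 160; y1_5 = 170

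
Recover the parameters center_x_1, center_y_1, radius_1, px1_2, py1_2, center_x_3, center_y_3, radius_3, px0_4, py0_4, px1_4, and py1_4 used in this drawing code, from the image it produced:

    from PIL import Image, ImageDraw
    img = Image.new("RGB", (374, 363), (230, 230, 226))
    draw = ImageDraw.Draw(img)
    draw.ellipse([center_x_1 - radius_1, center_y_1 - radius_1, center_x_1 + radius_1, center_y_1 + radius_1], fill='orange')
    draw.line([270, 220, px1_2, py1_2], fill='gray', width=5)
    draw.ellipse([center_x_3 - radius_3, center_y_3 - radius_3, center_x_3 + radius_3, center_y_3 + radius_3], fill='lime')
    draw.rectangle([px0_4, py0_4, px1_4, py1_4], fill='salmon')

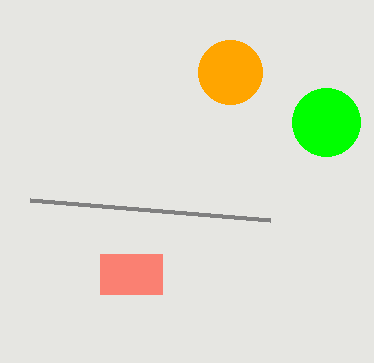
center_x_1 = 230
center_y_1 = 72
radius_1 = 32
px1_2 = 30
py1_2 = 200
center_x_3 = 326
center_y_3 = 122
radius_3 = 34
px0_4 = 100
py0_4 = 254
px1_4 = 162
py1_4 = 294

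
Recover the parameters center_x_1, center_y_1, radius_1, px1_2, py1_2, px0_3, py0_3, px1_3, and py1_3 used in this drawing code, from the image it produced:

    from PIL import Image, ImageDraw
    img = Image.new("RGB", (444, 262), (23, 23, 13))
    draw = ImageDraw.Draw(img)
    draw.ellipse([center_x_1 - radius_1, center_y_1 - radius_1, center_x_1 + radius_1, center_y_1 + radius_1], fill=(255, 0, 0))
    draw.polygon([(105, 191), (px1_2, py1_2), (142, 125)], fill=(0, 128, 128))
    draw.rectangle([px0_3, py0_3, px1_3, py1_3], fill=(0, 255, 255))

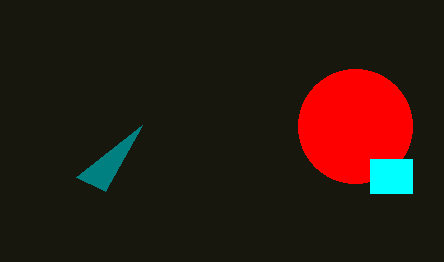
center_x_1 = 355
center_y_1 = 126
radius_1 = 57
px1_2 = 76
py1_2 = 177
px0_3 = 370
py0_3 = 159
px1_3 = 412
py1_3 = 193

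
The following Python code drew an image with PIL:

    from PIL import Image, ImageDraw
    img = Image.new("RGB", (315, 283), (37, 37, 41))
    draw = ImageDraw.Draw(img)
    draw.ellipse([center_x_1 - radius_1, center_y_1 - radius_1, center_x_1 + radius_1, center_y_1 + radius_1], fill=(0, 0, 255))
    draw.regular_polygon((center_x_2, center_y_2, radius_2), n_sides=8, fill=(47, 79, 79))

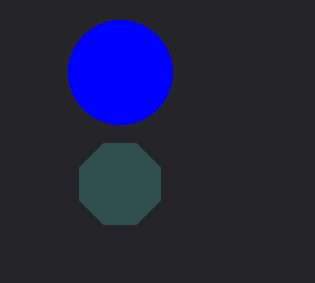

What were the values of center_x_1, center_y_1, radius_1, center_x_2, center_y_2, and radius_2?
center_x_1 = 120
center_y_1 = 72
radius_1 = 52
center_x_2 = 120
center_y_2 = 184
radius_2 = 44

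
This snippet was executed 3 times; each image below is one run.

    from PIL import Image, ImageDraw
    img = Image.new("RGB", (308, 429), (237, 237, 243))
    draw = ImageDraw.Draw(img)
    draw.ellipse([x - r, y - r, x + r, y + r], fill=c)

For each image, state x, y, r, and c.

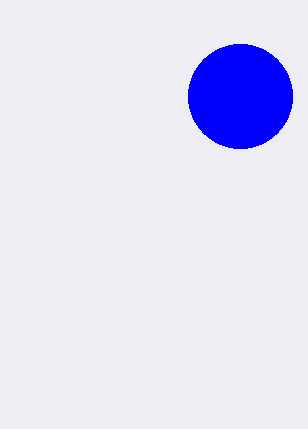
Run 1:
x = 240, y = 96, r = 52, c = 'blue'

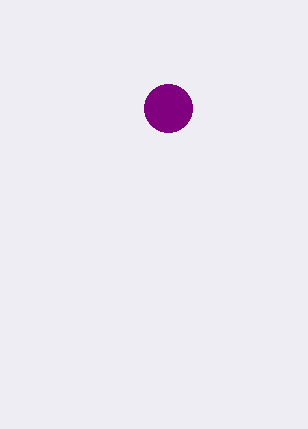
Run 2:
x = 168
y = 108
r = 24
c = 'purple'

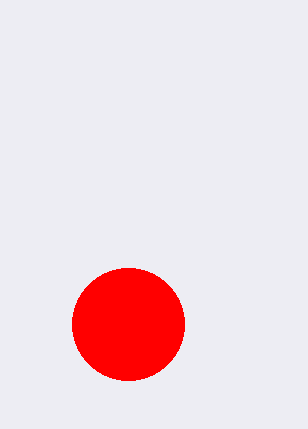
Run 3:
x = 128
y = 324
r = 56
c = 'red'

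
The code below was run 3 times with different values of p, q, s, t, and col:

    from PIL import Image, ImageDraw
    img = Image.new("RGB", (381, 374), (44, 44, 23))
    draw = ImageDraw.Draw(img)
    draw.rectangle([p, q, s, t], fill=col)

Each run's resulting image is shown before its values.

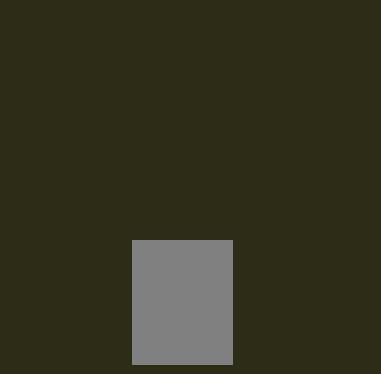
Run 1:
p = 132, q = 240, s = 232, t = 364, col = 'gray'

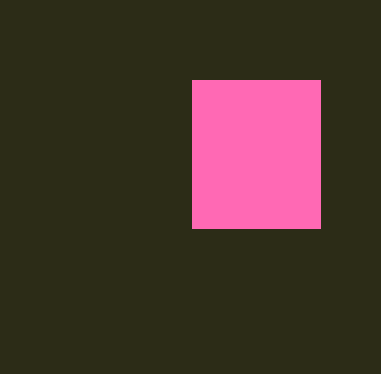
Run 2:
p = 192
q = 80
s = 320
t = 228
col = 'hotpink'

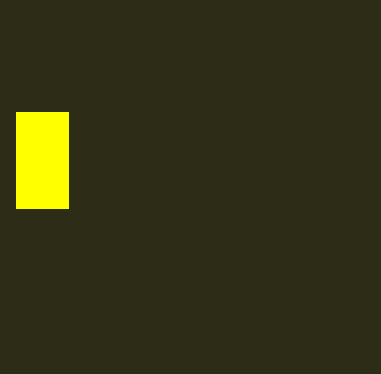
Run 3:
p = 16
q = 112
s = 68
t = 208
col = 'yellow'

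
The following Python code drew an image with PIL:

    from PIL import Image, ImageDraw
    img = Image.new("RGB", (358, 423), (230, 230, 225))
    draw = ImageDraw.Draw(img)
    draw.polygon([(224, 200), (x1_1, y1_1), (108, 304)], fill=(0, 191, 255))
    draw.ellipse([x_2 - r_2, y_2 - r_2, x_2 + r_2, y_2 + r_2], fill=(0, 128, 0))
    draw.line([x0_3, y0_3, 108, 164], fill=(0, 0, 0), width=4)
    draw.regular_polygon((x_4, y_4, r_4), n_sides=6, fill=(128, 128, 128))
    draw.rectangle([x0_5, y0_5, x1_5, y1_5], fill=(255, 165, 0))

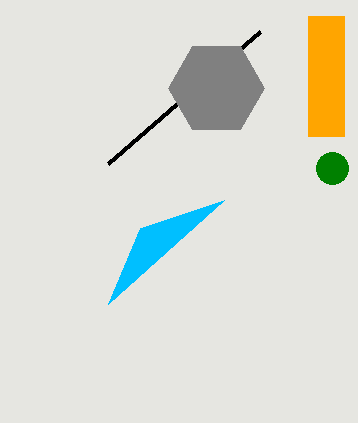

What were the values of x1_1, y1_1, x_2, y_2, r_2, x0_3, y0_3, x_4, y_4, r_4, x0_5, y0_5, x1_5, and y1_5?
x1_1 = 140; y1_1 = 228; x_2 = 332; y_2 = 168; r_2 = 16; x0_3 = 260; y0_3 = 32; x_4 = 216; y_4 = 88; r_4 = 48; x0_5 = 308; y0_5 = 16; x1_5 = 344; y1_5 = 136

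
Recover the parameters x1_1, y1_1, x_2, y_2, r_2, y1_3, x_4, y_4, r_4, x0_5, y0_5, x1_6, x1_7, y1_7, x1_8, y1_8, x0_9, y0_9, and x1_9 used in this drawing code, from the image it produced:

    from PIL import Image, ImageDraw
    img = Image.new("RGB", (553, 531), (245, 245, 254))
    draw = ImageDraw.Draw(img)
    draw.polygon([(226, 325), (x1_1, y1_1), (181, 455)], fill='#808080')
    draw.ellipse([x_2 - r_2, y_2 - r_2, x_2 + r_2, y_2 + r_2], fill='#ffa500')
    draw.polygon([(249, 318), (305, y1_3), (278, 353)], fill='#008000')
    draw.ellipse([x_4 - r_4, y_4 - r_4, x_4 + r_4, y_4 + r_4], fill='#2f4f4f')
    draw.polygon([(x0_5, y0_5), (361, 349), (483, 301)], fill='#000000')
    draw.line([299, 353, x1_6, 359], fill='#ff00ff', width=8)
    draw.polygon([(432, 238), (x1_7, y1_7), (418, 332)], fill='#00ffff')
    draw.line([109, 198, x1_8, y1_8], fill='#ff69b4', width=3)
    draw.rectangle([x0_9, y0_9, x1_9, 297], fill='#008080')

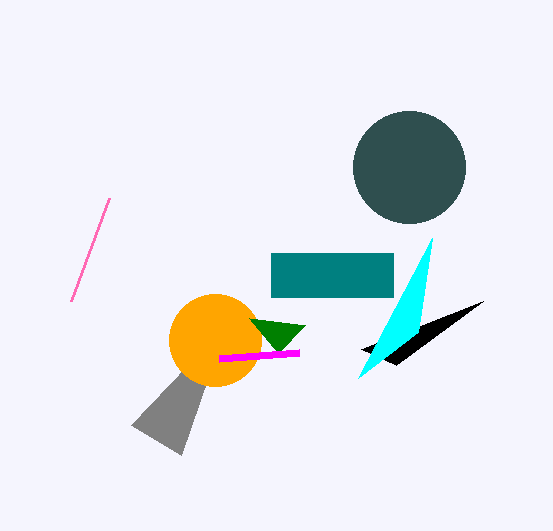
x1_1 = 131, y1_1 = 425, x_2 = 215, y_2 = 340, r_2 = 46, y1_3 = 325, x_4 = 409, y_4 = 167, r_4 = 56, x0_5 = 396, y0_5 = 365, x1_6 = 219, x1_7 = 358, y1_7 = 378, x1_8 = 71, y1_8 = 301, x0_9 = 271, y0_9 = 253, x1_9 = 393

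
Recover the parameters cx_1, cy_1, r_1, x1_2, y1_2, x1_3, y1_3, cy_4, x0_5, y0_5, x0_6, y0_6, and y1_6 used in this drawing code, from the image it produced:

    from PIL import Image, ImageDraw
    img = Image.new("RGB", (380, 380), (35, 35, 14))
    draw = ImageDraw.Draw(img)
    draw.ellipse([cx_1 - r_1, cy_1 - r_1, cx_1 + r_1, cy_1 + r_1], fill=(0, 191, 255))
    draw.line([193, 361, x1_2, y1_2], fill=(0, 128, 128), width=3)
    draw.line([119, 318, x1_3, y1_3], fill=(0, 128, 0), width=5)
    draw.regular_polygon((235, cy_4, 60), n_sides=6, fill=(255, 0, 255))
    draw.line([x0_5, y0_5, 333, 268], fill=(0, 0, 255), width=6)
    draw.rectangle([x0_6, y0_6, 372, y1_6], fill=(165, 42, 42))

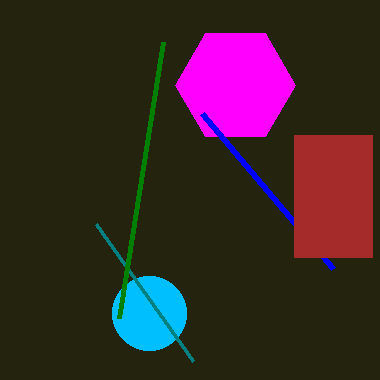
cx_1 = 149; cy_1 = 313; r_1 = 37; x1_2 = 96; y1_2 = 224; x1_3 = 163; y1_3 = 42; cy_4 = 85; x0_5 = 202; y0_5 = 113; x0_6 = 294; y0_6 = 135; y1_6 = 257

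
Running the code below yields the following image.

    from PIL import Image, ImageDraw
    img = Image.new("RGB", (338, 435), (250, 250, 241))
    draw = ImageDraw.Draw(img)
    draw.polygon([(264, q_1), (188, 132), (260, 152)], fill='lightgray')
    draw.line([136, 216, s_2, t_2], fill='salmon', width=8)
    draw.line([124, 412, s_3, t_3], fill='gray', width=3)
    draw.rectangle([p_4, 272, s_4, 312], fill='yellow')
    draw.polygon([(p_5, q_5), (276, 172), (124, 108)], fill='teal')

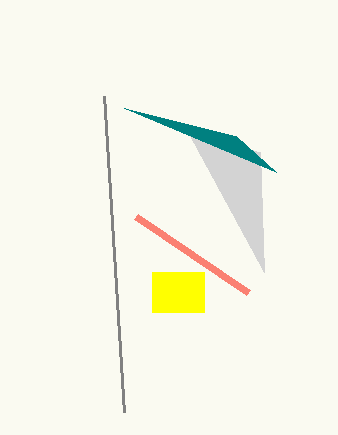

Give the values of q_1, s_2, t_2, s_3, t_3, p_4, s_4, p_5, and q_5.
q_1 = 272
s_2 = 248
t_2 = 292
s_3 = 104
t_3 = 96
p_4 = 152
s_4 = 204
p_5 = 236
q_5 = 136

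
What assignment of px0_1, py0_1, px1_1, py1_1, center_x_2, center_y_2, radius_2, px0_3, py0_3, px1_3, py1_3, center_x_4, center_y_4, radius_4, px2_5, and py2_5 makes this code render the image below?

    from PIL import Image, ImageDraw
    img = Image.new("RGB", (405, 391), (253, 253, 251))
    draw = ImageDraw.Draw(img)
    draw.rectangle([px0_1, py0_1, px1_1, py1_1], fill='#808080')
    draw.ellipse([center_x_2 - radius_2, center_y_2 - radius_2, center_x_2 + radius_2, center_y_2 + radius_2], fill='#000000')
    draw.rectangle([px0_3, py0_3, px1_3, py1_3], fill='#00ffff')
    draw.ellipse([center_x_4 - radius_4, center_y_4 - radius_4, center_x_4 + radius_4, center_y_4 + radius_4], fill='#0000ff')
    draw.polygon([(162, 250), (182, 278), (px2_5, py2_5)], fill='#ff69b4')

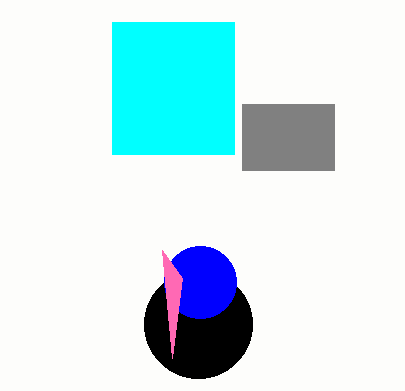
px0_1 = 242
py0_1 = 104
px1_1 = 334
py1_1 = 170
center_x_2 = 198
center_y_2 = 324
radius_2 = 54
px0_3 = 112
py0_3 = 22
px1_3 = 234
py1_3 = 154
center_x_4 = 200
center_y_4 = 282
radius_4 = 36
px2_5 = 172
py2_5 = 358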